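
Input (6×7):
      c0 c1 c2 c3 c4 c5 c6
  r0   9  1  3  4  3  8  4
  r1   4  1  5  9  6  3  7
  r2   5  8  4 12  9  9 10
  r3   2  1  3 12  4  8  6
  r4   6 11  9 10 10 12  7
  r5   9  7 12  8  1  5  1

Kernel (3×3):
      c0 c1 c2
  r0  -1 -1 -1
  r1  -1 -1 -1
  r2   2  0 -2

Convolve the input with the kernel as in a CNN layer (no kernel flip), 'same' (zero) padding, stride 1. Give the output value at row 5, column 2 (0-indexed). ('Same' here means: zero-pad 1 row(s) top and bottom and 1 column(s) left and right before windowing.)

The receptive field on the zero-padded input at this output position is [11 9 10 / 7 12 8 / 0 0 0]. Elementwise product with the kernel and sum: 11·-1 + 9·-1 + 10·-1 + 7·-1 + 12·-1 + 8·-1 + 0·2 + 0·-2.

-57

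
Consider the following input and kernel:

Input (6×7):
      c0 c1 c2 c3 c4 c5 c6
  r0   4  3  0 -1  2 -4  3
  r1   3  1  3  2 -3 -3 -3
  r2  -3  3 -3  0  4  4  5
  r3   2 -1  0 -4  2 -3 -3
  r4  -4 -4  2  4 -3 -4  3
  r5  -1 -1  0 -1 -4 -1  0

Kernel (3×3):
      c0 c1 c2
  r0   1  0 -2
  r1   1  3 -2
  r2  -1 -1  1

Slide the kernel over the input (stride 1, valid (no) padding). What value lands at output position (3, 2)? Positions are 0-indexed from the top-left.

13

The receptive field on the input at this output position is [0 -4 2 / 2 4 -3 / 0 -1 -4]. Elementwise product with the kernel and sum: 0·1 + 2·-2 + 2·1 + 4·3 + -3·-2 + 0·-1 + -1·-1 + -4·1.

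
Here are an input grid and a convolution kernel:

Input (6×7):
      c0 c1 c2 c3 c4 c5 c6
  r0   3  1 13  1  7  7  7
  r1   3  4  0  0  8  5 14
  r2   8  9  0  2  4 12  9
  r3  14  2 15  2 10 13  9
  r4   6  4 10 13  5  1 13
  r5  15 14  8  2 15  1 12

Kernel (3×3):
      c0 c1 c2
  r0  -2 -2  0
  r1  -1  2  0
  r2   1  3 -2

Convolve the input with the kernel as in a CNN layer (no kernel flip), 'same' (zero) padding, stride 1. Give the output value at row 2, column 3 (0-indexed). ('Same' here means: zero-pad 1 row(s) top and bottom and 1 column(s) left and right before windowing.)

The receptive field on the zero-padded input at this output position is [0 0 8 / 0 2 4 / 15 2 10]. Elementwise product with the kernel and sum: 0·-2 + 0·-2 + 0·-1 + 2·2 + 15·1 + 2·3 + 10·-2.

5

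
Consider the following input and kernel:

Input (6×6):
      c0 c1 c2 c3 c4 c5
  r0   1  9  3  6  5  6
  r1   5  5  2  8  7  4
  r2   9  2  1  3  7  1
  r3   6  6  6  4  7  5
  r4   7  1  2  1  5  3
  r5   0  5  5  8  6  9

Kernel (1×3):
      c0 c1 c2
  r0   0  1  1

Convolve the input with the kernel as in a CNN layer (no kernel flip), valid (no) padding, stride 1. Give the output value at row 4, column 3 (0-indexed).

8

The receptive field on the input at this output position is [1 5 3]. Elementwise product with the kernel and sum: 5·1 + 3·1.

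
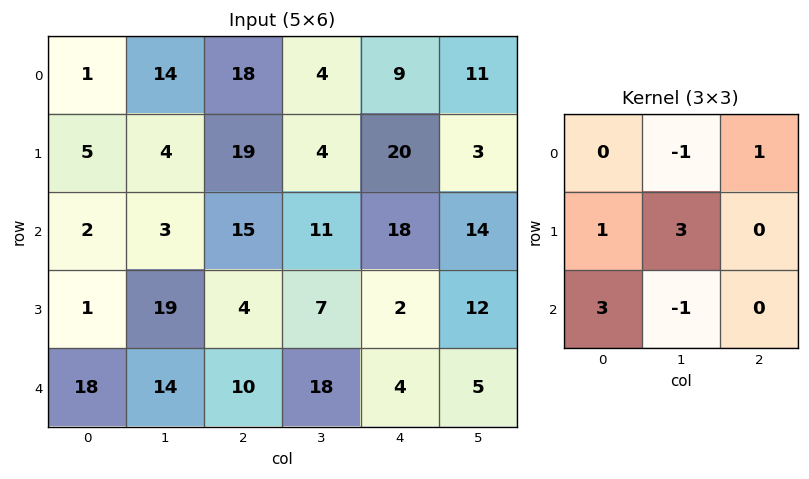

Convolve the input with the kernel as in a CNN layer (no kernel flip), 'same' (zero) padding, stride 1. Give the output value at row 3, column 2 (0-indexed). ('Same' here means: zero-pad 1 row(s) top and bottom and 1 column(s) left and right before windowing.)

The receptive field on the zero-padded input at this output position is [3 15 11 / 19 4 7 / 14 10 18]. Elementwise product with the kernel and sum: 15·-1 + 11·1 + 19·1 + 4·3 + 14·3 + 10·-1.

59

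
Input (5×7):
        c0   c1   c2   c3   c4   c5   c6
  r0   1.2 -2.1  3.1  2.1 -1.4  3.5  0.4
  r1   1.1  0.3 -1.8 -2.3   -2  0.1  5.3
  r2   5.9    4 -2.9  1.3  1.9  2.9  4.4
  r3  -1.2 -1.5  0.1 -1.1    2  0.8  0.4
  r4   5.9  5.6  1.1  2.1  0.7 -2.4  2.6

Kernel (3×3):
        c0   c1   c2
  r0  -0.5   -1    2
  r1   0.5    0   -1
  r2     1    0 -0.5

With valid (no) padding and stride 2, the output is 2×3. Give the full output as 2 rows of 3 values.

17.4 -9.2 -8.6
-8.1 2.75 4.95

Output[0,0]: The receptive field on the input at this output position is [1.2 -2.1 3.1 / 1.1 0.3 -1.8 / 5.9 4 -2.9]. Elementwise product with the kernel and sum: 1.2·-0.5 + -2.1·-1 + 3.1·2 + 1.1·0.5 + -1.8·-1 + 5.9·1 + -2.9·-0.5.
Output[0,1]: The receptive field on the input at this output position is [3.1 2.1 -1.4 / -1.8 -2.3 -2 / -2.9 1.3 1.9]. Elementwise product with the kernel and sum: 3.1·-0.5 + 2.1·-1 + -1.4·2 + -1.8·0.5 + -2·-1 + -2.9·1 + 1.9·-0.5.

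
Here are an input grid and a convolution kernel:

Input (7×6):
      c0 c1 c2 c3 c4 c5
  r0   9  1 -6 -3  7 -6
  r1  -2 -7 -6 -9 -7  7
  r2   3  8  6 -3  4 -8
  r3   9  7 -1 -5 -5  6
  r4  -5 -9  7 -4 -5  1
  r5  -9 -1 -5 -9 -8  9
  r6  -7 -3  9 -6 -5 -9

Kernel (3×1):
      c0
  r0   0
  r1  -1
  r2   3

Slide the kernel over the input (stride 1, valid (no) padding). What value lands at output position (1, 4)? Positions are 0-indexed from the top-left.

-19

The receptive field on the input at this output position is [-7 / 4 / -5]. Elementwise product with the kernel and sum: 4·-1 + -5·3.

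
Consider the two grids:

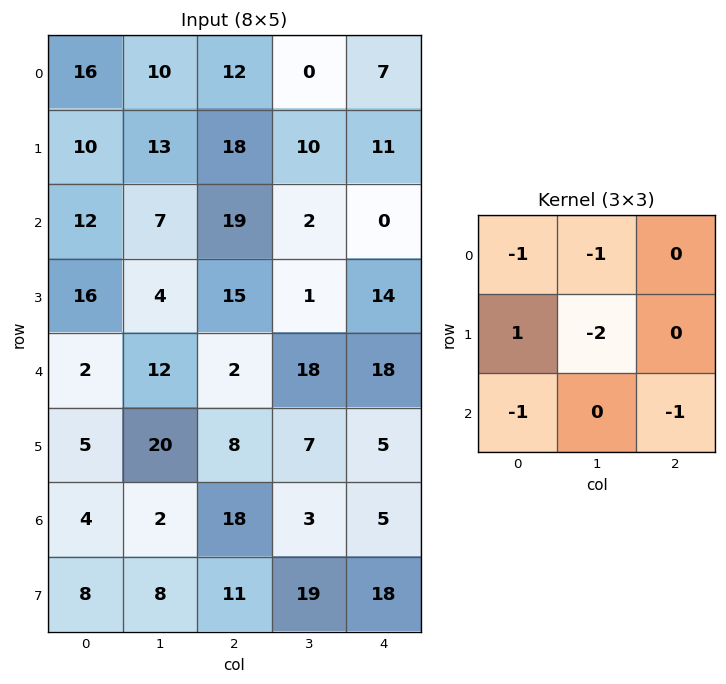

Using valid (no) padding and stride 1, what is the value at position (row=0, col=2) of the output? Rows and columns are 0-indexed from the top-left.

-33

The receptive field on the input at this output position is [12 0 7 / 18 10 11 / 19 2 0]. Elementwise product with the kernel and sum: 12·-1 + 0·-1 + 18·1 + 10·-2 + 19·-1 + 0·-1.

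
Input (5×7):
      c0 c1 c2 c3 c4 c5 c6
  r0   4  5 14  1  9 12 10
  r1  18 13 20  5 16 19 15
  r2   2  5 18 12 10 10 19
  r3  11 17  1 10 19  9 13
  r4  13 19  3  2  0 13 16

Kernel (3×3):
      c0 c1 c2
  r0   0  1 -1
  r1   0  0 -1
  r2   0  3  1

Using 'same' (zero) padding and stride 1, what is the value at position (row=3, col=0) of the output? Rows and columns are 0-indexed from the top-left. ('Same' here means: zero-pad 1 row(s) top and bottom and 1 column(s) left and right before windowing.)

38

The receptive field on the zero-padded input at this output position is [0 2 5 / 0 11 17 / 0 13 19]. Elementwise product with the kernel and sum: 2·1 + 5·-1 + 17·-1 + 13·3 + 19·1.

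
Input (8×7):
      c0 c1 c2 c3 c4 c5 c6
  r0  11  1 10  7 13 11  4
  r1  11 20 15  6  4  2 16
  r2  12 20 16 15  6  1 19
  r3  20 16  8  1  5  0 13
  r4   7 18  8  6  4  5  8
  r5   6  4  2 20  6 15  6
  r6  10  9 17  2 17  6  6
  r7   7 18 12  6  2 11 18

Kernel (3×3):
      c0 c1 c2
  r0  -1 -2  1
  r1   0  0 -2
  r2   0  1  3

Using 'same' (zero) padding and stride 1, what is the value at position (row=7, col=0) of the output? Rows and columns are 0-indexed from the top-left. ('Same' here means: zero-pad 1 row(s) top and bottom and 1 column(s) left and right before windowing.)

-47

The receptive field on the zero-padded input at this output position is [0 10 9 / 0 7 18 / 0 0 0]. Elementwise product with the kernel and sum: 0·-1 + 10·-2 + 9·1 + 18·-2 + 0·1 + 0·3.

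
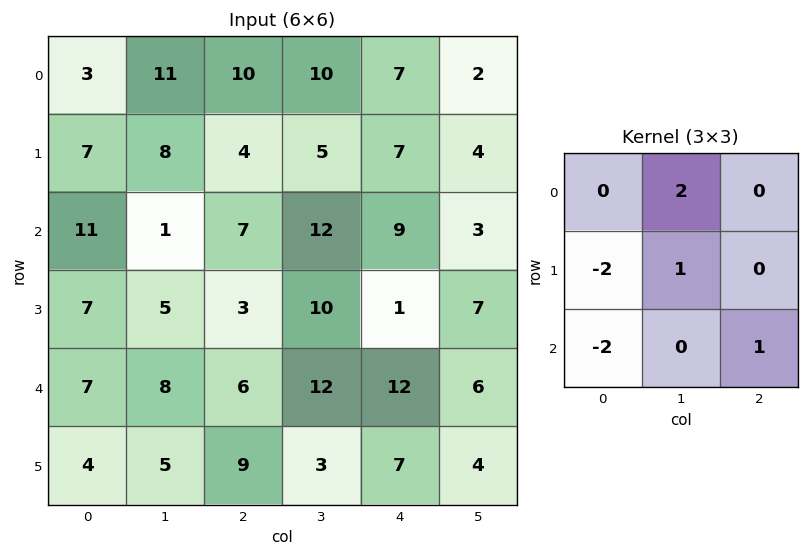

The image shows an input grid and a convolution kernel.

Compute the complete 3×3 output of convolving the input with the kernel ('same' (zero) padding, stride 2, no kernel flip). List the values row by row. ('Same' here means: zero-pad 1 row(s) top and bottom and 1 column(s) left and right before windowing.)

Output[0,0]: The receptive field on the zero-padded input at this output position is [0 0 0 / 0 3 11 / 0 7 8]. Elementwise product with the kernel and sum: 0·2 + 0·-2 + 3·1 + 0·-2 + 8·1.

11 -23 -19
30 13 -14
26 -11 -12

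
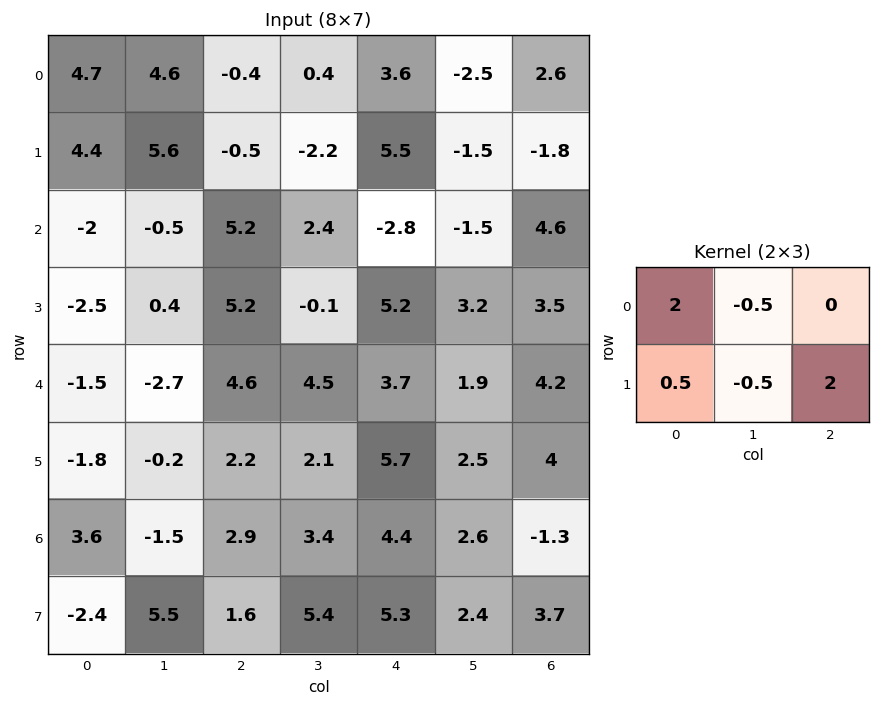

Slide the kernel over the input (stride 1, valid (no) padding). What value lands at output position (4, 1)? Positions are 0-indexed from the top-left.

The receptive field on the input at this output position is [-2.7 4.6 4.5 / -0.2 2.2 2.1]. Elementwise product with the kernel and sum: -2.7·2 + 4.6·-0.5 + -0.2·0.5 + 2.2·-0.5 + 2.1·2.

-4.7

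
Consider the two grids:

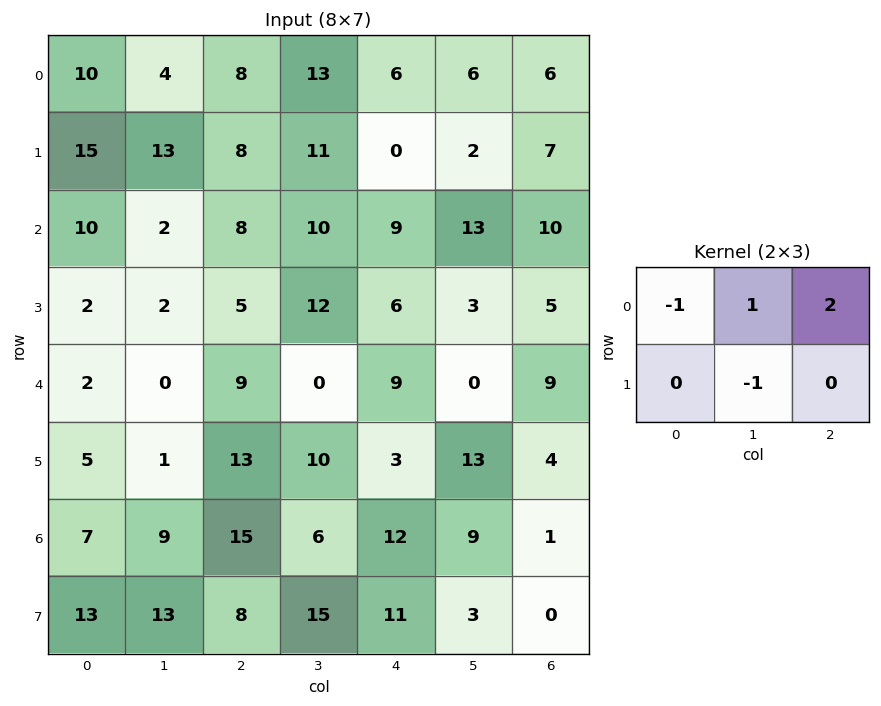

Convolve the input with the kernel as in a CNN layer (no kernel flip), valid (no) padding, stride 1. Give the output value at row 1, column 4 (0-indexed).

The receptive field on the input at this output position is [0 2 7 / 9 13 10]. Elementwise product with the kernel and sum: 0·-1 + 2·1 + 7·2 + 13·-1.

3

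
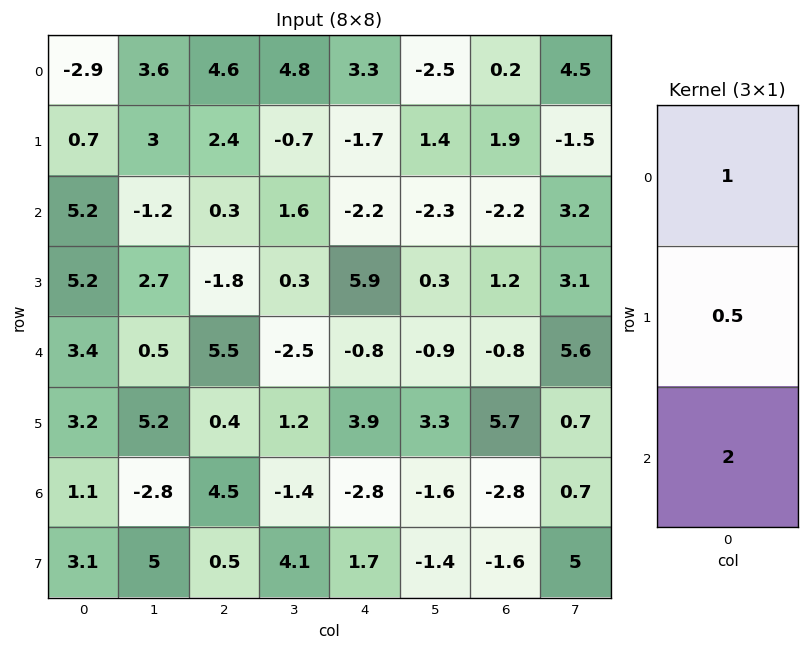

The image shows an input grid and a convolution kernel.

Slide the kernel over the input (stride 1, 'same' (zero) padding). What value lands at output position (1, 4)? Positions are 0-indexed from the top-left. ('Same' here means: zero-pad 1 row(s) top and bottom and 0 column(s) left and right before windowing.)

The receptive field on the zero-padded input at this output position is [3.3 / -1.7 / -2.2]. Elementwise product with the kernel and sum: 3.3·1 + -1.7·0.5 + -2.2·2.

-1.95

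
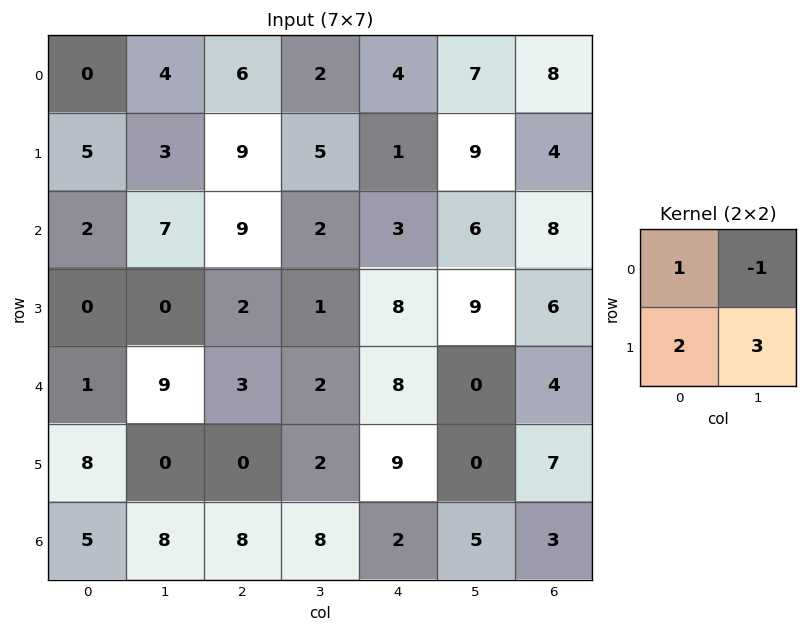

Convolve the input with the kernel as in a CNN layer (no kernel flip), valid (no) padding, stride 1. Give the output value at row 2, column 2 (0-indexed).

The receptive field on the input at this output position is [9 2 / 2 1]. Elementwise product with the kernel and sum: 9·1 + 2·-1 + 2·2 + 1·3.

14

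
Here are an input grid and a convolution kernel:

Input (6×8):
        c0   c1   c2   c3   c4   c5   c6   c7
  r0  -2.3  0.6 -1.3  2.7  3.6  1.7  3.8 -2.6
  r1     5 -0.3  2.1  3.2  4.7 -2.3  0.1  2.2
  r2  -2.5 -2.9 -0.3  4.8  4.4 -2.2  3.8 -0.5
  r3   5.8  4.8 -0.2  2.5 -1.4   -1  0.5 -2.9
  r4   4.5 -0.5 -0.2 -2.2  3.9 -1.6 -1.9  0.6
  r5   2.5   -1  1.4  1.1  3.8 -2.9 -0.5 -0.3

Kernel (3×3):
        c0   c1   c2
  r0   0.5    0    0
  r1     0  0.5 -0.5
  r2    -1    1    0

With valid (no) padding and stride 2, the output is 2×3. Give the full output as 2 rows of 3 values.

-2.75 3.7 -6
-3.75 -0.2 -4.05

Output[0,0]: The receptive field on the input at this output position is [-2.3 0.6 -1.3 / 5 -0.3 2.1 / -2.5 -2.9 -0.3]. Elementwise product with the kernel and sum: -2.3·0.5 + -0.3·0.5 + 2.1·-0.5 + -2.5·-1 + -2.9·1.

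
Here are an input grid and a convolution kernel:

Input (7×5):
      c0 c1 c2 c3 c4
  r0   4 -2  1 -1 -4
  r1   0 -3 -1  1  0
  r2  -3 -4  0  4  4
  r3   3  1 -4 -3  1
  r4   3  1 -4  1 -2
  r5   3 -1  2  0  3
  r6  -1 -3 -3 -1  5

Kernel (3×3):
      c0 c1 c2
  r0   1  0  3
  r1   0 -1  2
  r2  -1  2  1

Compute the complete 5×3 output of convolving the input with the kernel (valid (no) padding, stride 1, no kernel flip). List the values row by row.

Output[0,0]: The receptive field on the input at this output position is [4 -2 1 / 0 -3 -1 / -3 -4 0]. Elementwise product with the kernel and sum: 4·1 + 1·3 + -3·-1 + -1·2 + -3·-1 + -4·2 + 0·1.
Output[0,1]: The receptive field on the input at this output position is [-2 1 -1 / -3 -1 1 / -4 0 4]. Elementwise product with the kernel and sum: -2·1 + -1·3 + -1·-1 + 1·2 + -4·-1 + 0·2 + 4·1.

3 6 0
-4 -4 2
-17 -2 21
-21 3 -5
-12 -2 2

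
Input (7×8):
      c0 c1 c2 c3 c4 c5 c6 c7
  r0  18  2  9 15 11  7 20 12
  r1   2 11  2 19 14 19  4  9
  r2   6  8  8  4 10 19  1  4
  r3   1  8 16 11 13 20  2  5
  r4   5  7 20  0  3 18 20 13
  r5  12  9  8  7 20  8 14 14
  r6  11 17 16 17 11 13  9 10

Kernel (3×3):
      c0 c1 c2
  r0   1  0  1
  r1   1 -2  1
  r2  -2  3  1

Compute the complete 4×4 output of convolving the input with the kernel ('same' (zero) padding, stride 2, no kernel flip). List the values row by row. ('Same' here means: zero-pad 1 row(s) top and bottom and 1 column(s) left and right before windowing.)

-17 2 23 -38
18 69 78 20
50 -1 97 56
4 18 23 27

Output[0,0]: The receptive field on the zero-padded input at this output position is [0 0 0 / 0 18 2 / 0 2 11]. Elementwise product with the kernel and sum: 0·1 + 0·1 + 0·1 + 18·-2 + 2·1 + 0·-2 + 2·3 + 11·1.
Output[0,1]: The receptive field on the zero-padded input at this output position is [0 0 0 / 2 9 15 / 11 2 19]. Elementwise product with the kernel and sum: 0·1 + 0·1 + 2·1 + 9·-2 + 15·1 + 11·-2 + 2·3 + 19·1.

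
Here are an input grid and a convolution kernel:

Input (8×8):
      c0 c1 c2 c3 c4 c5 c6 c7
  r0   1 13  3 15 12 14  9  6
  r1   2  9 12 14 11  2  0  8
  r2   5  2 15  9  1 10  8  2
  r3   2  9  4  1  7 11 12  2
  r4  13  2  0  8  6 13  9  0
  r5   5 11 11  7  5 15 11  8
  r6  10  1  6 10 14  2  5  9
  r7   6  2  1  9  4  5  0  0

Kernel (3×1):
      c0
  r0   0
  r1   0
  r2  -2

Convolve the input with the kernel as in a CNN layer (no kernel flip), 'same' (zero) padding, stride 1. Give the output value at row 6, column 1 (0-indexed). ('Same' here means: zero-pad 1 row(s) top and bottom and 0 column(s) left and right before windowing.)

-4

The receptive field on the zero-padded input at this output position is [11 / 1 / 2]. Elementwise product with the kernel and sum: 2·-2.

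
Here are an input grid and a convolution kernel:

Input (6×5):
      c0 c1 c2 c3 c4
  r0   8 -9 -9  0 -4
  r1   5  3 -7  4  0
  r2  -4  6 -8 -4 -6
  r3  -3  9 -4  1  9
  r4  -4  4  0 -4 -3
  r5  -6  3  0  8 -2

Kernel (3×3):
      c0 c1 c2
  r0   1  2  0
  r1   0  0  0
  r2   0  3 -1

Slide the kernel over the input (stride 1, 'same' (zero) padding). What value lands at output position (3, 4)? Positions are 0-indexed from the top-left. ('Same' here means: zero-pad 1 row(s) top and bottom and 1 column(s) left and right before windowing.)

-25

The receptive field on the zero-padded input at this output position is [-4 -6 0 / 1 9 0 / -4 -3 0]. Elementwise product with the kernel and sum: -4·1 + -6·2 + -3·3 + 0·-1.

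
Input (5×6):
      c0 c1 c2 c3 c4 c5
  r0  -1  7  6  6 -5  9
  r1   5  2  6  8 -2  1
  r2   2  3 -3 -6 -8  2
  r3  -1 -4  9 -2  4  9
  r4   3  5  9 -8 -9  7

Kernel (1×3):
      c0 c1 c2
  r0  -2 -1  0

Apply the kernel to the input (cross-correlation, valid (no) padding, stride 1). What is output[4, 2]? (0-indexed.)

The receptive field on the input at this output position is [9 -8 -9]. Elementwise product with the kernel and sum: 9·-2 + -8·-1.

-10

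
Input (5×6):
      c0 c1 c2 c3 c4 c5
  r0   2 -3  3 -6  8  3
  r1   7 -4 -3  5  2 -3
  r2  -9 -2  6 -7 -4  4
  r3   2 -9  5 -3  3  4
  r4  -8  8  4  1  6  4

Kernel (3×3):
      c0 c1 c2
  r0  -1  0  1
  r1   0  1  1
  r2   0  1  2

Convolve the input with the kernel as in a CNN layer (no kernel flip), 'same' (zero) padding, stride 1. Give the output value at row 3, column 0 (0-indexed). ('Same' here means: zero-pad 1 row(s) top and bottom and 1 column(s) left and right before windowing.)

-1

The receptive field on the zero-padded input at this output position is [0 -9 -2 / 0 2 -9 / 0 -8 8]. Elementwise product with the kernel and sum: 0·-1 + -2·1 + 2·1 + -9·1 + -8·1 + 8·2.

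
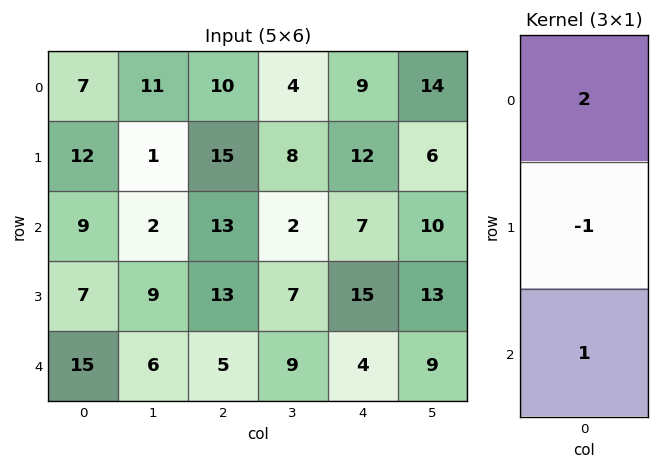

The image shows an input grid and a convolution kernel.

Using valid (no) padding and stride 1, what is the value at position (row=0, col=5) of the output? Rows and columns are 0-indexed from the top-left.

The receptive field on the input at this output position is [14 / 6 / 10]. Elementwise product with the kernel and sum: 14·2 + 6·-1 + 10·1.

32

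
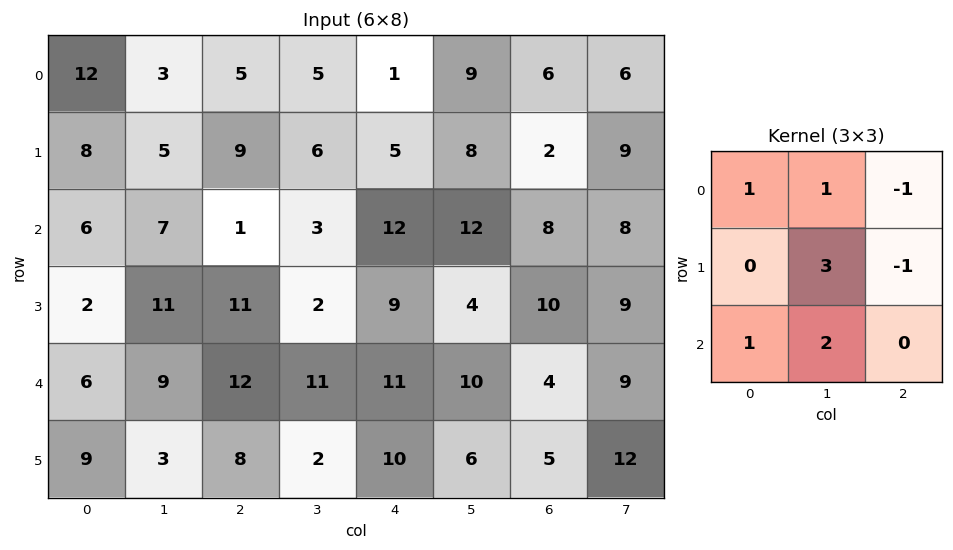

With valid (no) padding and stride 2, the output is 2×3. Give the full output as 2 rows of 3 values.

Output[0,0]: The receptive field on the input at this output position is [12 3 5 / 8 5 9 / 6 7 1]. Elementwise product with the kernel and sum: 12·1 + 3·1 + 5·-1 + 5·3 + 9·-1 + 6·1 + 7·2.
Output[0,1]: The receptive field on the input at this output position is [5 5 1 / 9 6 5 / 1 3 12]. Elementwise product with the kernel and sum: 5·1 + 5·1 + 1·-1 + 6·3 + 5·-1 + 1·1 + 3·2.

36 29 62
58 23 49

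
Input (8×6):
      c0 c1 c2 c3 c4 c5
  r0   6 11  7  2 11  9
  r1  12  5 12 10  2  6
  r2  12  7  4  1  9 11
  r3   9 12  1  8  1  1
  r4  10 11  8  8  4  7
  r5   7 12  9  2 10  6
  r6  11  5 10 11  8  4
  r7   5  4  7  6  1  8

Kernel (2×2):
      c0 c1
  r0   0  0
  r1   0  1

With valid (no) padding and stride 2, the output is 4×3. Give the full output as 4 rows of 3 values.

Output[0,0]: The receptive field on the input at this output position is [6 11 / 12 5]. Elementwise product with the kernel and sum: 5·1.
Output[0,1]: The receptive field on the input at this output position is [7 2 / 12 10]. Elementwise product with the kernel and sum: 10·1.

5 10 6
12 8 1
12 2 6
4 6 8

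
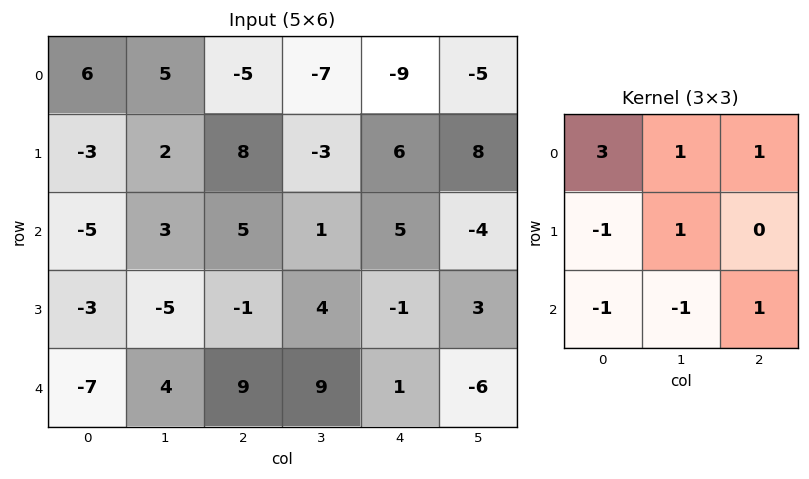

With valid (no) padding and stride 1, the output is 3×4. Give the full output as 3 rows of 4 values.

Output[0,0]: The receptive field on the input at this output position is [6 5 -5 / -3 2 8 / -5 3 5]. Elementwise product with the kernel and sum: 6·3 + 5·1 + -5·1 + -3·-1 + 2·1 + -5·-1 + 3·-1 + 5·1.
Output[0,1]: The receptive field on the input at this output position is [5 -5 -7 / 2 8 -3 / 3 5 1]. Elementwise product with the kernel and sum: 5·3 + -5·1 + -7·1 + 2·-1 + 8·1 + 3·-1 + 5·-1 + 1·1.

30 2 -43 -36
16 23 19 9
3 15 9 -17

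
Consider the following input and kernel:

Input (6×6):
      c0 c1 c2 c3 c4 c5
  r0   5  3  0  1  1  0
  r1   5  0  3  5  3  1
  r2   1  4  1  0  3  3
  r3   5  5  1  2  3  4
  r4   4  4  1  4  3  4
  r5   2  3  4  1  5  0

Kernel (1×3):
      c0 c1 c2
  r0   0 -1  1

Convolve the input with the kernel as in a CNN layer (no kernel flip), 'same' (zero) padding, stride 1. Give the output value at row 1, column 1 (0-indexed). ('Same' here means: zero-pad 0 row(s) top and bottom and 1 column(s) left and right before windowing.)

3

The receptive field on the zero-padded input at this output position is [5 0 3]. Elementwise product with the kernel and sum: 0·-1 + 3·1.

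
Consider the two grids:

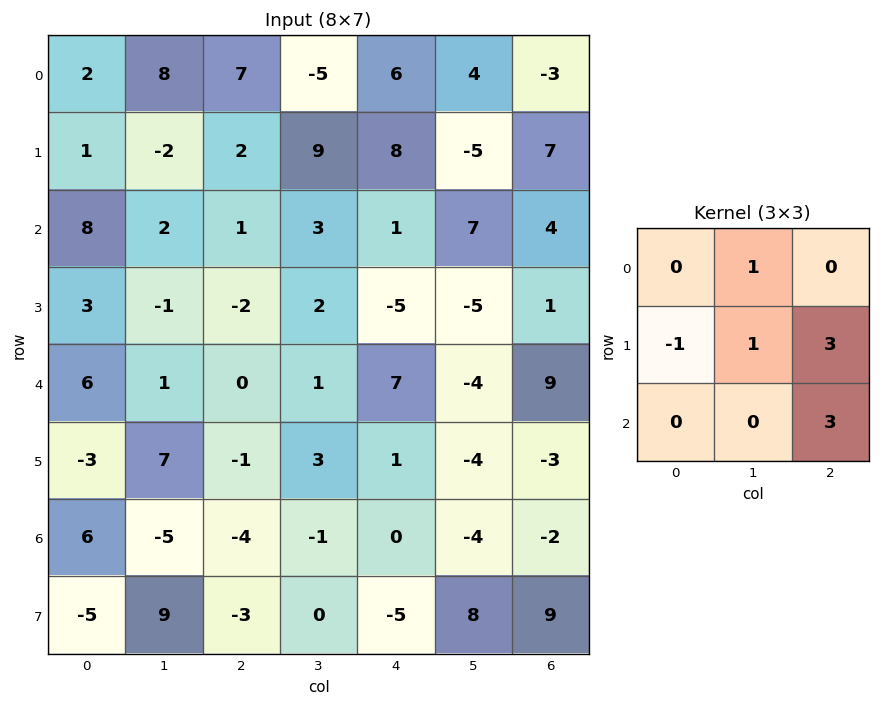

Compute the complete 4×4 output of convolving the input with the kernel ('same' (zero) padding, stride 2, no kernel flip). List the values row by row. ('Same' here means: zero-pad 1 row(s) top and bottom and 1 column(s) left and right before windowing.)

20 11 8 -7
12 16 12 4
33 9 -23 14
15 -3 14 -1

Output[0,0]: The receptive field on the zero-padded input at this output position is [0 0 0 / 0 2 8 / 0 1 -2]. Elementwise product with the kernel and sum: 0·1 + 0·-1 + 2·1 + 8·3 + -2·3.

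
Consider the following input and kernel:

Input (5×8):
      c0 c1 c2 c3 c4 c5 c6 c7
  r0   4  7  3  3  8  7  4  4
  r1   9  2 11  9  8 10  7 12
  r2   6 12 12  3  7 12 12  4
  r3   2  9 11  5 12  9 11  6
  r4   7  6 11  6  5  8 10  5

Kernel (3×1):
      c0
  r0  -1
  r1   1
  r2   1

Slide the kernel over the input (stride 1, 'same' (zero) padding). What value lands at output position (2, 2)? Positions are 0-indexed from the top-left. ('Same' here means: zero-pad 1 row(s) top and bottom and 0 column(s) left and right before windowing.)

12

The receptive field on the zero-padded input at this output position is [11 / 12 / 11]. Elementwise product with the kernel and sum: 11·-1 + 12·1 + 11·1.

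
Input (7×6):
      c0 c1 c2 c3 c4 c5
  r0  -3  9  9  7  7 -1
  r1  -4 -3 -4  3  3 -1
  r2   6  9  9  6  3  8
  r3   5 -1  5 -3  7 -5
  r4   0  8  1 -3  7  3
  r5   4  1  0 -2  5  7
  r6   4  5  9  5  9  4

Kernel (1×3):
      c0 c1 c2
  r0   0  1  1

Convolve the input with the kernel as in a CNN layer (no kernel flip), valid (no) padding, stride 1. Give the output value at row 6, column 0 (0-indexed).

14

The receptive field on the input at this output position is [4 5 9]. Elementwise product with the kernel and sum: 5·1 + 9·1.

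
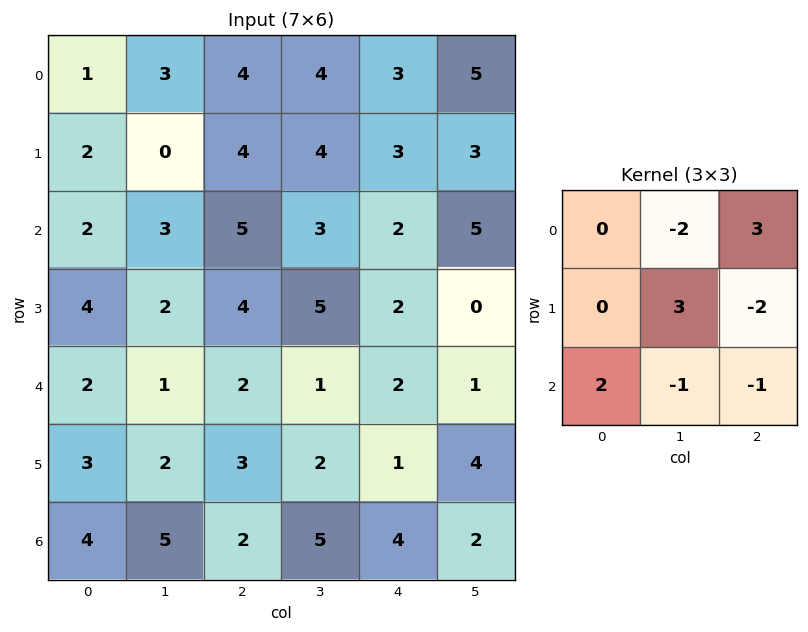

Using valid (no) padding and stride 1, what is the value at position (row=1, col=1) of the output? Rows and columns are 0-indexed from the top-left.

The receptive field on the input at this output position is [0 4 4 / 3 5 3 / 2 4 5]. Elementwise product with the kernel and sum: 4·-2 + 4·3 + 5·3 + 3·-2 + 2·2 + 4·-1 + 5·-1.

8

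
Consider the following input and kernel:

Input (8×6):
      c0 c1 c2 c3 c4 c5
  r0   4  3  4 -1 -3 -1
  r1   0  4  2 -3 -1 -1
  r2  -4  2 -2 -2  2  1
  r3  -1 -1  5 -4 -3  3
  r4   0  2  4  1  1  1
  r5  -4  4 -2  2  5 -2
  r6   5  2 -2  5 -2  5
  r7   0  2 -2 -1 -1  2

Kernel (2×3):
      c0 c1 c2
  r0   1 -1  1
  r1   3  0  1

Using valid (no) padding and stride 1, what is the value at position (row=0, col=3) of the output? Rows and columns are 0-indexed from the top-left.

-9

The receptive field on the input at this output position is [-1 -3 -1 / -3 -1 -1]. Elementwise product with the kernel and sum: -1·1 + -3·-1 + -1·1 + -3·3 + -1·1.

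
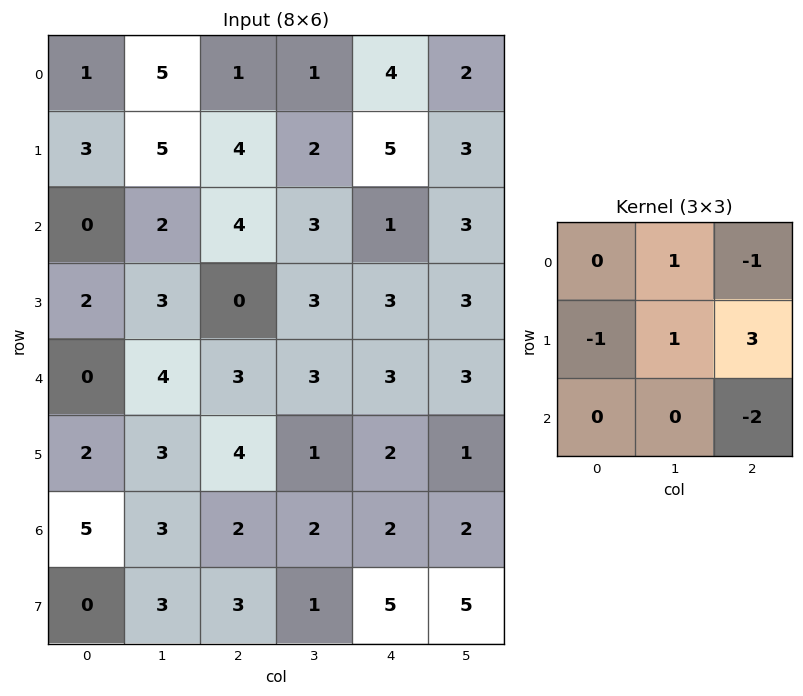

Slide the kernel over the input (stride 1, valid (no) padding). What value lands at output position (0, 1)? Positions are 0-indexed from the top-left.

-1

The receptive field on the input at this output position is [5 1 1 / 5 4 2 / 2 4 3]. Elementwise product with the kernel and sum: 1·1 + 1·-1 + 5·-1 + 4·1 + 2·3 + 3·-2.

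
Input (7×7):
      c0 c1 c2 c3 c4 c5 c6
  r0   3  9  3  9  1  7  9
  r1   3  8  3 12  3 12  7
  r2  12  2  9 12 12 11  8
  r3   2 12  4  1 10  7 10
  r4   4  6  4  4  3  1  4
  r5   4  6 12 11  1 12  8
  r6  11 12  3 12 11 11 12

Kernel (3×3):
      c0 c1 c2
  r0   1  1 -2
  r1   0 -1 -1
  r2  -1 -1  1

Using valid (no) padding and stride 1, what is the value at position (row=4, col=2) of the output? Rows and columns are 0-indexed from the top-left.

The receptive field on the input at this output position is [4 4 3 / 12 11 1 / 3 12 11]. Elementwise product with the kernel and sum: 4·1 + 4·1 + 3·-2 + 11·-1 + 1·-1 + 3·-1 + 12·-1 + 11·1.

-14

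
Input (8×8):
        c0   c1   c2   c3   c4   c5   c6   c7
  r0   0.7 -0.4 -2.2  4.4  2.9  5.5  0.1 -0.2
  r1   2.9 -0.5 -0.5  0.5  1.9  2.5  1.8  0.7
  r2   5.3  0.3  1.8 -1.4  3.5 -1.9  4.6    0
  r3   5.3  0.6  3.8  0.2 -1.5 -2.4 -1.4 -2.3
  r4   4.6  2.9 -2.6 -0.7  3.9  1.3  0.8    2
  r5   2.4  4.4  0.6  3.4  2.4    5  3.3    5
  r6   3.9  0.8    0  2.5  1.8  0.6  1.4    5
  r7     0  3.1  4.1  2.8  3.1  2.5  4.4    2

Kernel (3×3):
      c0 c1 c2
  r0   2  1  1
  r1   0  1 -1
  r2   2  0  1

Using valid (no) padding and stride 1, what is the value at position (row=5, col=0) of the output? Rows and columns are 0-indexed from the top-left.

The receptive field on the input at this output position is [2.4 4.4 0.6 / 3.9 0.8 0 / 0 3.1 4.1]. Elementwise product with the kernel and sum: 2.4·2 + 4.4·1 + 0.6·1 + 0.8·1 + 0·-1 + 0·2 + 4.1·1.

14.7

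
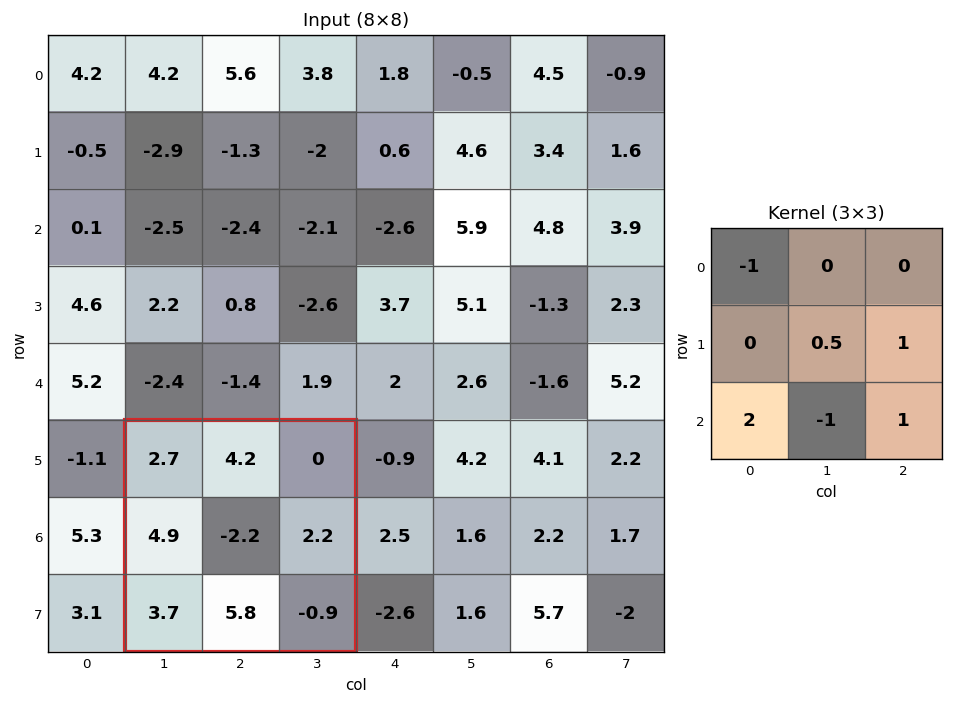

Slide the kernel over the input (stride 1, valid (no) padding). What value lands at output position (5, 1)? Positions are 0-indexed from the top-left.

-0.9

The receptive field on the input at this output position is [2.7 4.2 0 / 4.9 -2.2 2.2 / 3.7 5.8 -0.9]. Elementwise product with the kernel and sum: 2.7·-1 + -2.2·0.5 + 2.2·1 + 3.7·2 + 5.8·-1 + -0.9·1.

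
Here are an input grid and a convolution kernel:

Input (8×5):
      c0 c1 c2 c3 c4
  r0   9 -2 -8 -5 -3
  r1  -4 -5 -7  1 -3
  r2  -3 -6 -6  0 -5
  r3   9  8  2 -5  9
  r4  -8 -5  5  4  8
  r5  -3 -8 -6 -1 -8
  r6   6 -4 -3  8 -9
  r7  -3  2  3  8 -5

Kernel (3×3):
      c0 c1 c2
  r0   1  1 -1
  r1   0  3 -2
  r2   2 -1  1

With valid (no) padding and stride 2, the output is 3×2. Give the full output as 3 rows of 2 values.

Output[0,0]: The receptive field on the input at this output position is [9 -2 -8 / -4 -5 -7 / -3 -6 -6]. Elementwise product with the kernel and sum: 9·1 + -2·1 + -8·-1 + -5·3 + -7·-2 + -3·2 + -6·-1 + -6·1.
Output[0,1]: The receptive field on the input at this output position is [-8 -5 -3 / -7 1 -3 / -6 0 -5]. Elementwise product with the kernel and sum: -8·1 + -5·1 + -3·-1 + 1·3 + -3·-2 + -6·2 + 0·-1 + -5·1.

8 -18
11 -20
-17 -9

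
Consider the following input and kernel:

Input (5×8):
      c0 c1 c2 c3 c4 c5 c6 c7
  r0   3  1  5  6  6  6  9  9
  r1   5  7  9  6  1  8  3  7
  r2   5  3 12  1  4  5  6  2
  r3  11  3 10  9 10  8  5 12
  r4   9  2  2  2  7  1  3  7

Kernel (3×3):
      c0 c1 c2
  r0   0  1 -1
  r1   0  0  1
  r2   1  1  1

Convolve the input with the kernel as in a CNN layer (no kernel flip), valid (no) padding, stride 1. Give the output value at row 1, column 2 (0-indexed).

38

The receptive field on the input at this output position is [9 6 1 / 12 1 4 / 10 9 10]. Elementwise product with the kernel and sum: 6·1 + 1·-1 + 4·1 + 10·1 + 9·1 + 10·1.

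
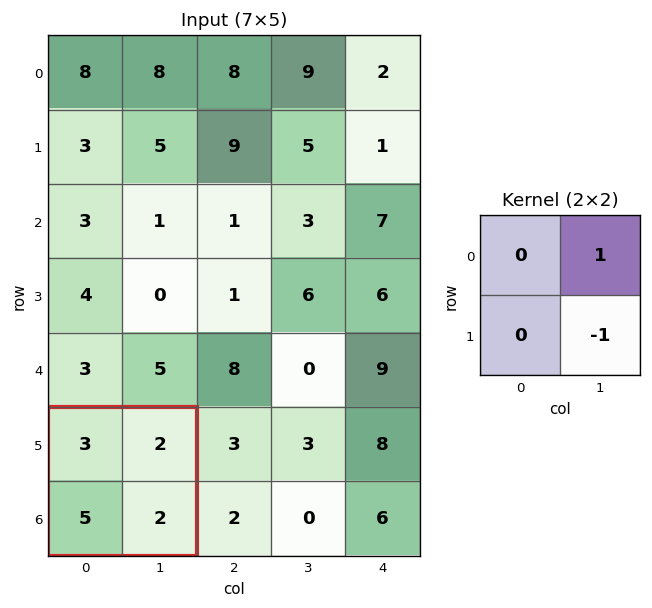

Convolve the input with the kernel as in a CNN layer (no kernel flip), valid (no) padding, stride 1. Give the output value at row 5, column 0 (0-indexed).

The receptive field on the input at this output position is [3 2 / 5 2]. Elementwise product with the kernel and sum: 2·1 + 2·-1.

0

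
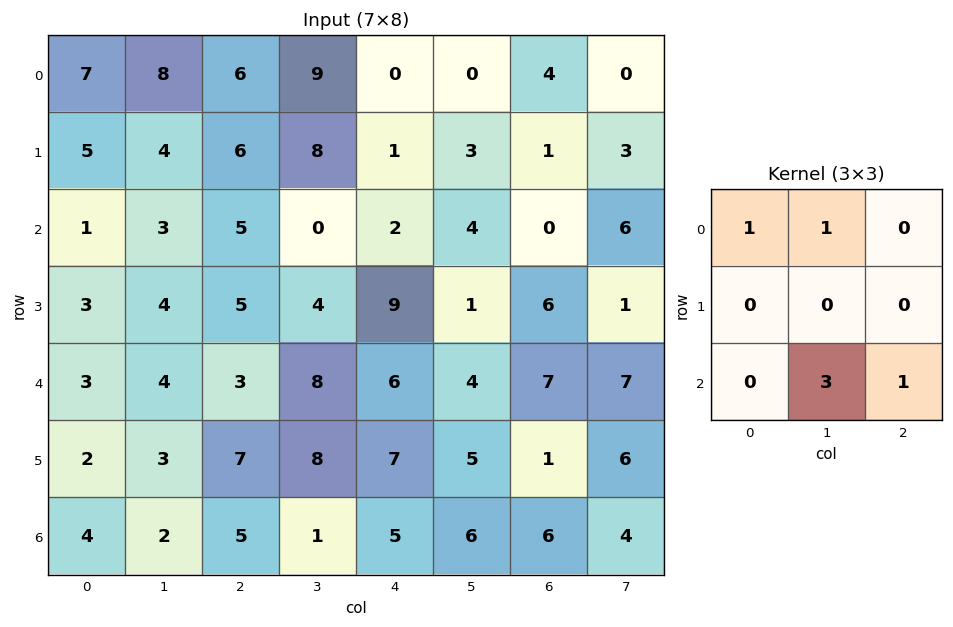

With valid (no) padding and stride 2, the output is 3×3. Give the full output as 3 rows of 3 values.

29 17 12
19 35 25
18 19 34

Output[0,0]: The receptive field on the input at this output position is [7 8 6 / 5 4 6 / 1 3 5]. Elementwise product with the kernel and sum: 7·1 + 8·1 + 3·3 + 5·1.
Output[0,1]: The receptive field on the input at this output position is [6 9 0 / 6 8 1 / 5 0 2]. Elementwise product with the kernel and sum: 6·1 + 9·1 + 0·3 + 2·1.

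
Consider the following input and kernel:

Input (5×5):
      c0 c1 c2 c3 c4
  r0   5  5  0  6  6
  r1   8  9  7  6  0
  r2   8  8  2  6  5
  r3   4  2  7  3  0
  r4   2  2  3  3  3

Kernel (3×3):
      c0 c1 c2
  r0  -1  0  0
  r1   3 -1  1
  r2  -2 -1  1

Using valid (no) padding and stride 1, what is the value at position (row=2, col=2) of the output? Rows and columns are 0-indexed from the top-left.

The receptive field on the input at this output position is [2 6 5 / 7 3 0 / 3 3 3]. Elementwise product with the kernel and sum: 2·-1 + 7·3 + 3·-1 + 0·1 + 3·-2 + 3·-1 + 3·1.

10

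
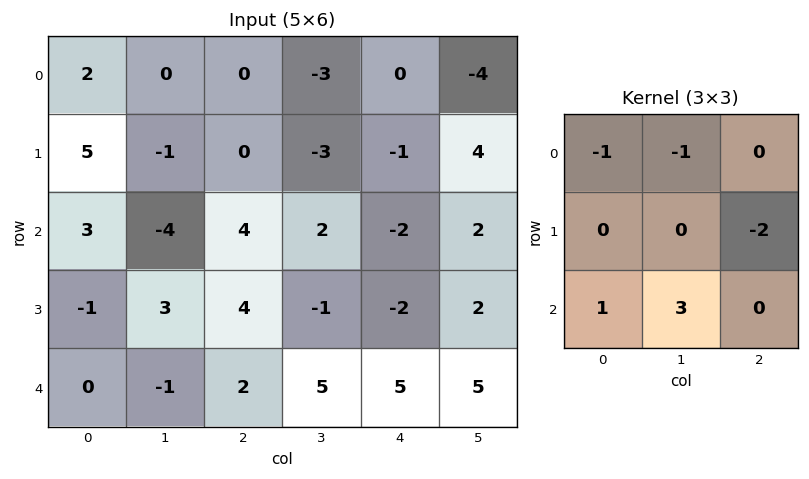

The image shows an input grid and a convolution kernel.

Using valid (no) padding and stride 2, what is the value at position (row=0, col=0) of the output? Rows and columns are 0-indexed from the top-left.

-11

The receptive field on the input at this output position is [2 0 0 / 5 -1 0 / 3 -4 4]. Elementwise product with the kernel and sum: 2·-1 + 0·-1 + 0·-2 + 3·1 + -4·3.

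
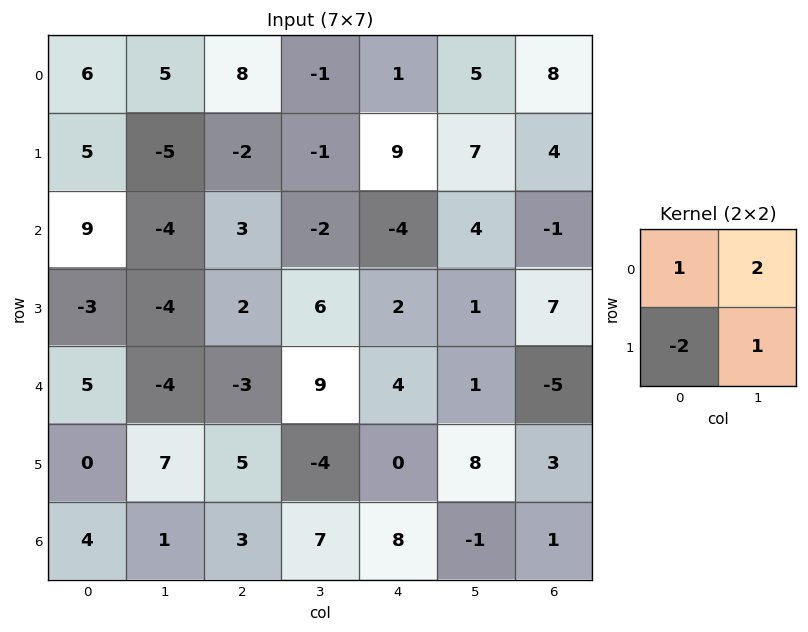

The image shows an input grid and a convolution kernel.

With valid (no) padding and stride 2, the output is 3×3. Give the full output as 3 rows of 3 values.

Output[0,0]: The receptive field on the input at this output position is [6 5 / 5 -5]. Elementwise product with the kernel and sum: 6·1 + 5·2 + 5·-2 + -5·1.

1 9 0
3 1 1
4 1 14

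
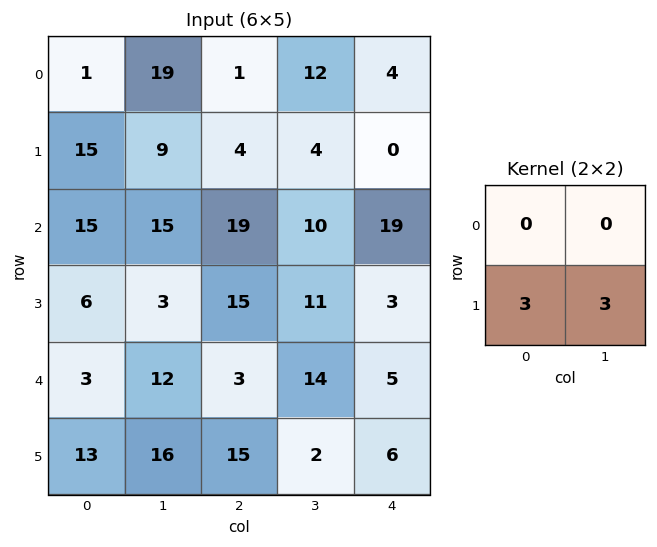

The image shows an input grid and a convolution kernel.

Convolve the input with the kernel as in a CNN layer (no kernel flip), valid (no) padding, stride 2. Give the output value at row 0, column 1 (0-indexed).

24

The receptive field on the input at this output position is [1 12 / 4 4]. Elementwise product with the kernel and sum: 4·3 + 4·3.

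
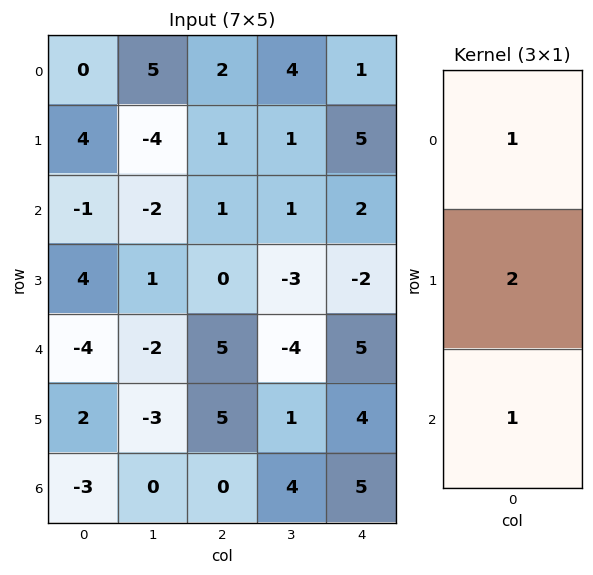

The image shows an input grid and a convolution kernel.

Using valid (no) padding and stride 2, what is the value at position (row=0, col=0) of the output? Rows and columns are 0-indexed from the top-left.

The receptive field on the input at this output position is [0 / 4 / -1]. Elementwise product with the kernel and sum: 0·1 + 4·2 + -1·1.

7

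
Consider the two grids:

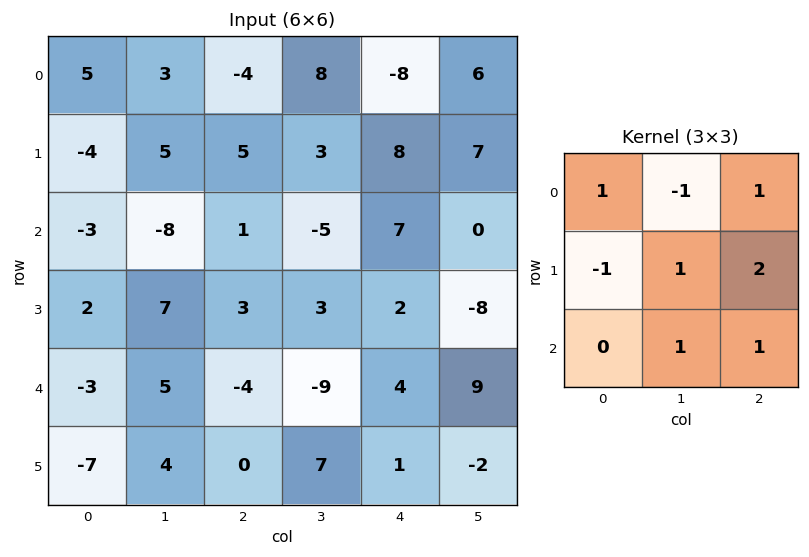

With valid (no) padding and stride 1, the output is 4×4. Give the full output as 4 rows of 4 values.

10 17 -4 48
3 8 23 8
18 -25 12 -16
2 -13 13 23

Output[0,0]: The receptive field on the input at this output position is [5 3 -4 / -4 5 5 / -3 -8 1]. Elementwise product with the kernel and sum: 5·1 + 3·-1 + -4·1 + -4·-1 + 5·1 + 5·2 + -8·1 + 1·1.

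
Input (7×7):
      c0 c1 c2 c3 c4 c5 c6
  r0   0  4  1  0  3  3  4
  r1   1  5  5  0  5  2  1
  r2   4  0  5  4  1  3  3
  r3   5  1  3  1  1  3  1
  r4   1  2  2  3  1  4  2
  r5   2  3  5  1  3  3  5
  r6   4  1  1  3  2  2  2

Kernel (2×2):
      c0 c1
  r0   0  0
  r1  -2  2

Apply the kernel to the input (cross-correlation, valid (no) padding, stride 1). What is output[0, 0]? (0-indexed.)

8

The receptive field on the input at this output position is [0 4 / 1 5]. Elementwise product with the kernel and sum: 1·-2 + 5·2.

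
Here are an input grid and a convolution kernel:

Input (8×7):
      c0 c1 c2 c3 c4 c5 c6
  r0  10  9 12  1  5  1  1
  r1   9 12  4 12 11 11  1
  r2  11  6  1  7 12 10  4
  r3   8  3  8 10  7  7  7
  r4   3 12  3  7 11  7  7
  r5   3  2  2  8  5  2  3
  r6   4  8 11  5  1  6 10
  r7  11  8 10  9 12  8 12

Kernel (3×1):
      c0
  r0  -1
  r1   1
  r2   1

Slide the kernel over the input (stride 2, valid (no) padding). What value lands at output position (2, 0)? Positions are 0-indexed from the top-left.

The receptive field on the input at this output position is [3 / 3 / 4]. Elementwise product with the kernel and sum: 3·-1 + 3·1 + 4·1.

4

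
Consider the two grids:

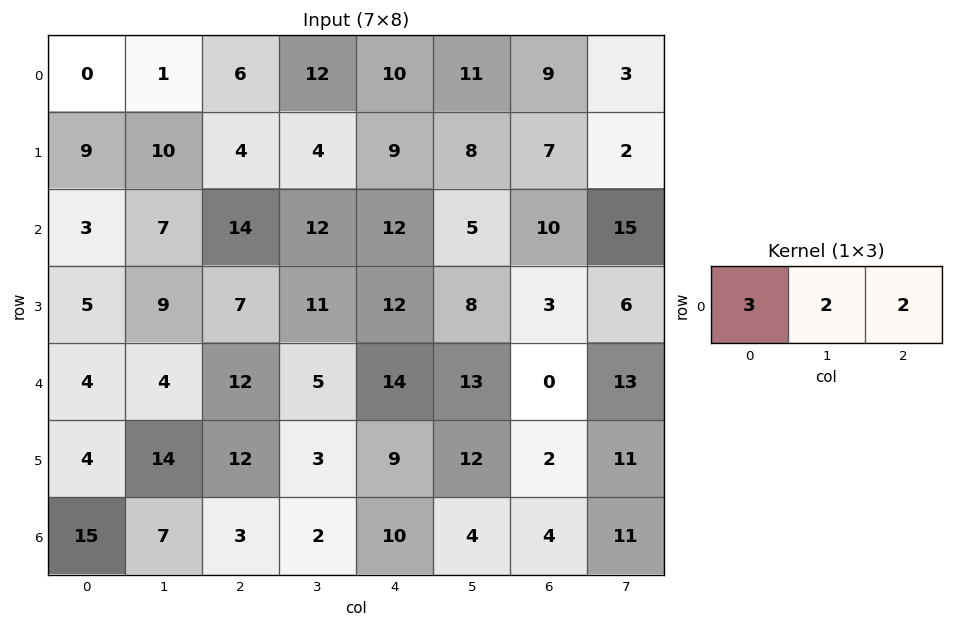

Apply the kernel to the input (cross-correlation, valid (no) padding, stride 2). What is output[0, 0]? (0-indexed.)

The receptive field on the input at this output position is [0 1 6]. Elementwise product with the kernel and sum: 0·3 + 1·2 + 6·2.

14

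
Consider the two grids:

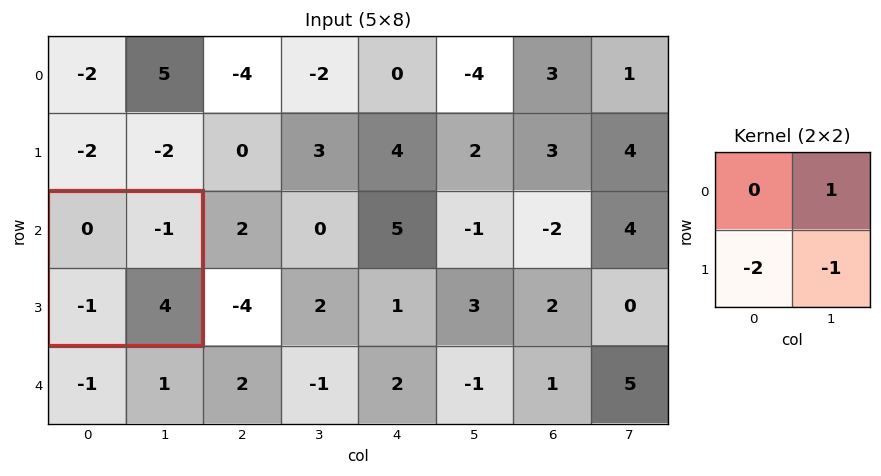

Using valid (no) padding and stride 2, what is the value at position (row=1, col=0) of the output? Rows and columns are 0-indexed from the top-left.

-3

The receptive field on the input at this output position is [0 -1 / -1 4]. Elementwise product with the kernel and sum: -1·1 + -1·-2 + 4·-1.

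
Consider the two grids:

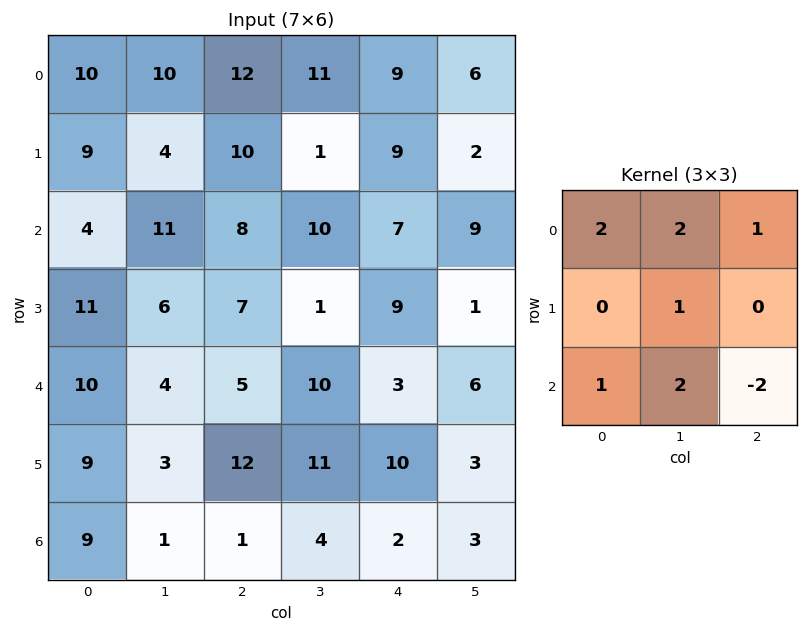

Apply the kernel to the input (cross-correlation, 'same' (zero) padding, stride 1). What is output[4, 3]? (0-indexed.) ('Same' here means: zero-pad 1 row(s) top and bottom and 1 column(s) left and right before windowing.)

49

The receptive field on the zero-padded input at this output position is [7 1 9 / 5 10 3 / 12 11 10]. Elementwise product with the kernel and sum: 7·2 + 1·2 + 9·1 + 10·1 + 12·1 + 11·2 + 10·-2.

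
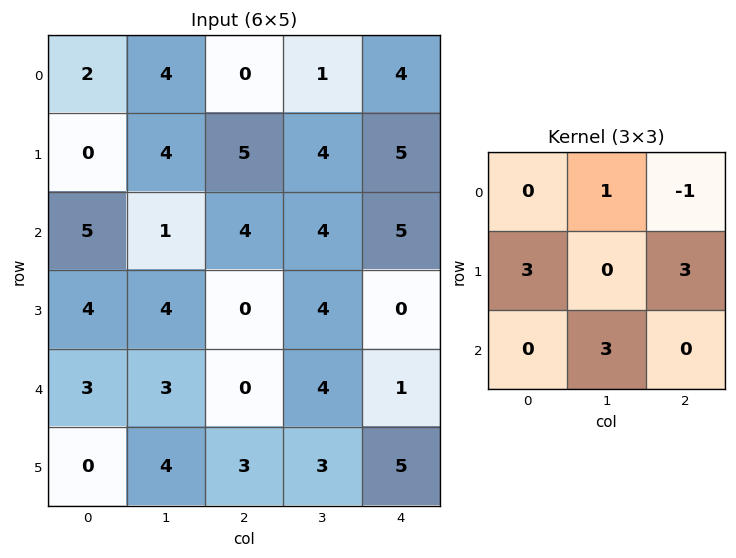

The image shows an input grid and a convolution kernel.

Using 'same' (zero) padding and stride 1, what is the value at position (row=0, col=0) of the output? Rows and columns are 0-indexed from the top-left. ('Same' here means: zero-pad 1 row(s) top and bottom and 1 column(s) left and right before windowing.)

The receptive field on the zero-padded input at this output position is [0 0 0 / 0 2 4 / 0 0 4]. Elementwise product with the kernel and sum: 0·1 + 0·-1 + 0·3 + 4·3 + 0·3.

12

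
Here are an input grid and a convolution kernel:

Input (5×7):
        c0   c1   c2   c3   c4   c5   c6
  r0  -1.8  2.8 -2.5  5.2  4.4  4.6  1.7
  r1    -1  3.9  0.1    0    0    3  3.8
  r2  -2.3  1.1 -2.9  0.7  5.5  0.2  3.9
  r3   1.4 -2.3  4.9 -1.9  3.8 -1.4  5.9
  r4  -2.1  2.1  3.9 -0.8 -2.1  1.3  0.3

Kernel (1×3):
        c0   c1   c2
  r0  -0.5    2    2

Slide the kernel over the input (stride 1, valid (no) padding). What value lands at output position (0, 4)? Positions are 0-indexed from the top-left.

The receptive field on the input at this output position is [4.4 4.6 1.7]. Elementwise product with the kernel and sum: 4.4·-0.5 + 4.6·2 + 1.7·2.

10.4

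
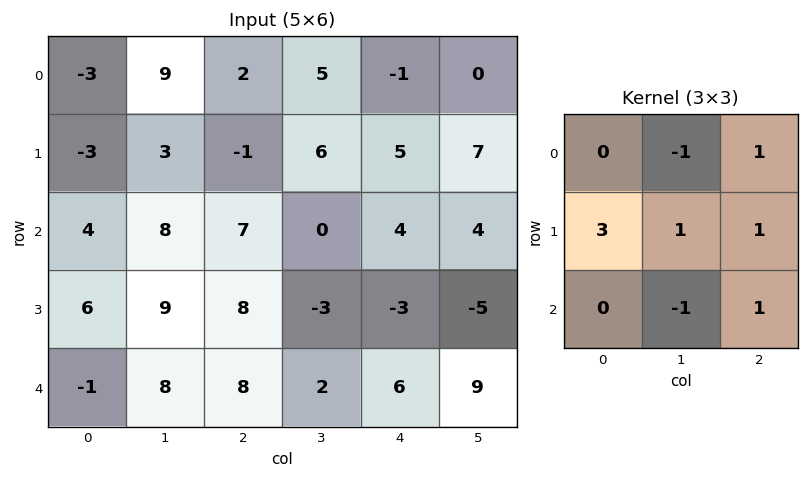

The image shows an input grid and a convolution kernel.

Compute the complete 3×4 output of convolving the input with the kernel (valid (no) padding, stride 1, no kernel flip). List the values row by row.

-15 10 6 31
22 27 24 8
34 19 26 -14

Output[0,0]: The receptive field on the input at this output position is [-3 9 2 / -3 3 -1 / 4 8 7]. Elementwise product with the kernel and sum: 9·-1 + 2·1 + -3·3 + 3·1 + -1·1 + 8·-1 + 7·1.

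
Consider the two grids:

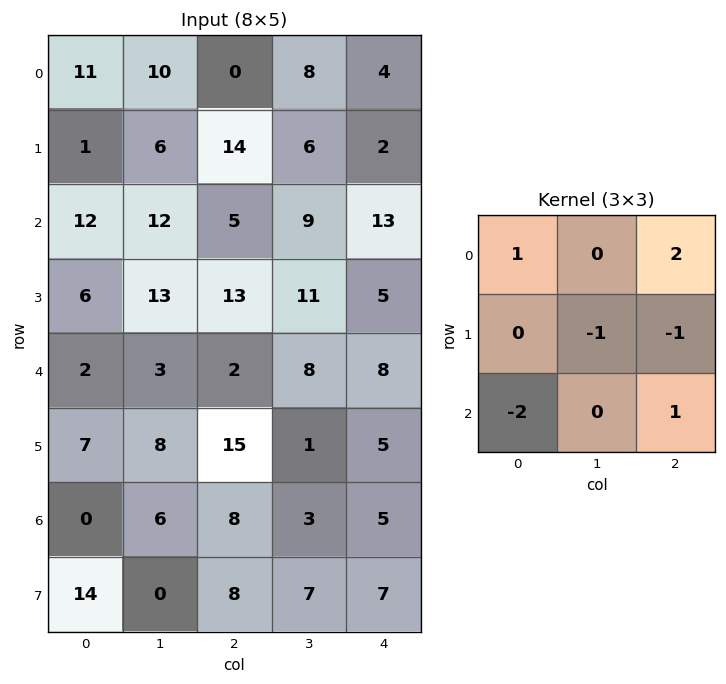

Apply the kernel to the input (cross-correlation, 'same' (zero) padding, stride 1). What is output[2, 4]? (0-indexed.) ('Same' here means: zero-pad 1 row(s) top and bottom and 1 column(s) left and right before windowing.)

-29

The receptive field on the zero-padded input at this output position is [6 2 0 / 9 13 0 / 11 5 0]. Elementwise product with the kernel and sum: 6·1 + 0·2 + 13·-1 + 0·-1 + 11·-2 + 0·1.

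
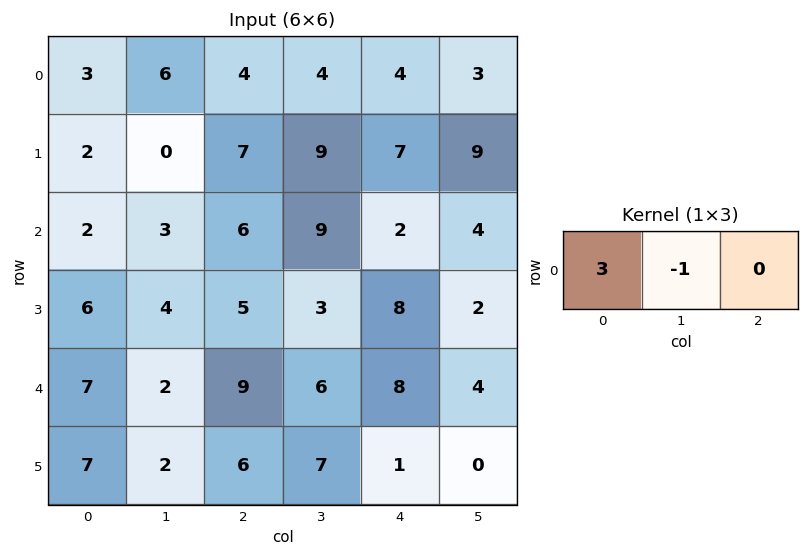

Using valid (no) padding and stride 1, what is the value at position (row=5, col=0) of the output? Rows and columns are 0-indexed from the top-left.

19

The receptive field on the input at this output position is [7 2 6]. Elementwise product with the kernel and sum: 7·3 + 2·-1.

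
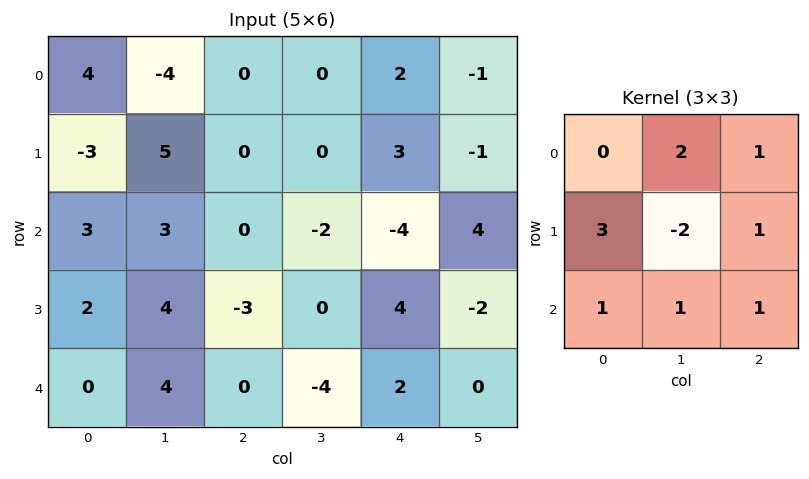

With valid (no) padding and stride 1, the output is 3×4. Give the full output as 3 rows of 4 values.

-21 16 -1 -6
16 8 4 13
5 16 -15 -16

Output[0,0]: The receptive field on the input at this output position is [4 -4 0 / -3 5 0 / 3 3 0]. Elementwise product with the kernel and sum: -4·2 + 0·1 + -3·3 + 5·-2 + 0·1 + 3·1 + 3·1 + 0·1.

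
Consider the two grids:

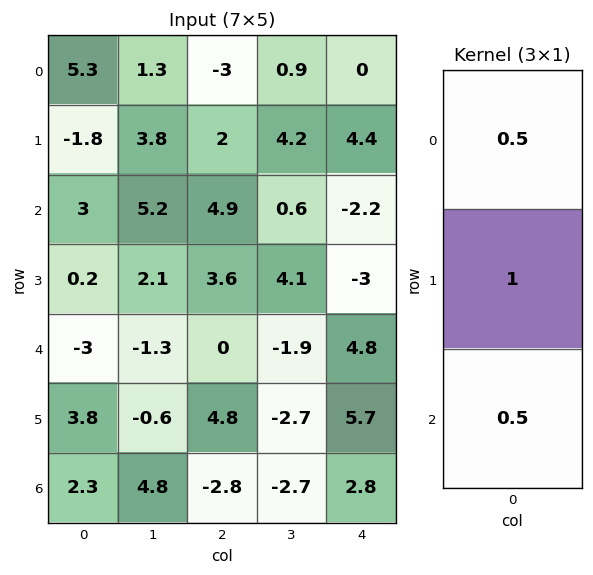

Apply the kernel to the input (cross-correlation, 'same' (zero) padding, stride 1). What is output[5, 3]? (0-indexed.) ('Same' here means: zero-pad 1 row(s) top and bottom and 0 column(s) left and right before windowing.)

-5

The receptive field on the zero-padded input at this output position is [-1.9 / -2.7 / -2.7]. Elementwise product with the kernel and sum: -1.9·0.5 + -2.7·1 + -2.7·0.5.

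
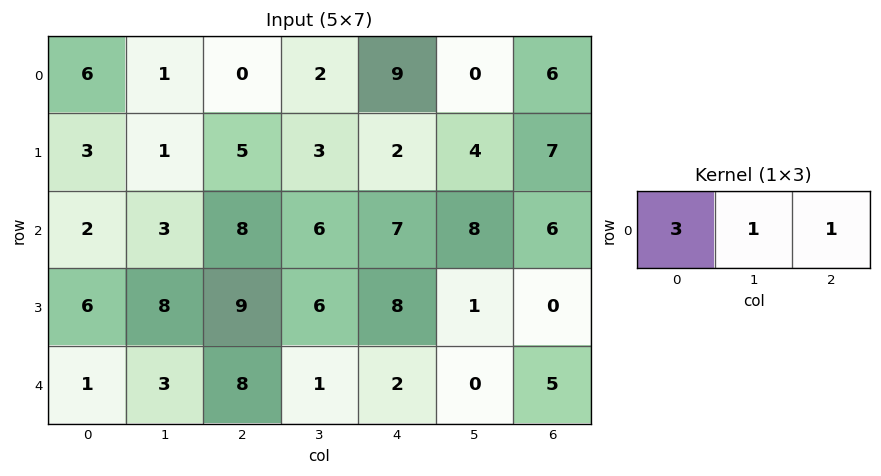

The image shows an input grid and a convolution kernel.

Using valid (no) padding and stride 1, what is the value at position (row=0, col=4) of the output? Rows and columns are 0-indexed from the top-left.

33

The receptive field on the input at this output position is [9 0 6]. Elementwise product with the kernel and sum: 9·3 + 0·1 + 6·1.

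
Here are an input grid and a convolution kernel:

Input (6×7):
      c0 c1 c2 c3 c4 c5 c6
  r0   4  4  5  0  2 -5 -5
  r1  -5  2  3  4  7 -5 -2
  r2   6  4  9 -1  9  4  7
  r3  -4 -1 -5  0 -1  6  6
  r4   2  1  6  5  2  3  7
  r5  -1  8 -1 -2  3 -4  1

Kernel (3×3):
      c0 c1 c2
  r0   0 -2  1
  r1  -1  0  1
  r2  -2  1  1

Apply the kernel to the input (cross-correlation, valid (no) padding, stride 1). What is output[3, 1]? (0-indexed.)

-5

The receptive field on the input at this output position is [-1 -5 0 / 1 6 5 / 8 -1 -2]. Elementwise product with the kernel and sum: -5·-2 + 0·1 + 1·-1 + 5·1 + 8·-2 + -1·1 + -2·1.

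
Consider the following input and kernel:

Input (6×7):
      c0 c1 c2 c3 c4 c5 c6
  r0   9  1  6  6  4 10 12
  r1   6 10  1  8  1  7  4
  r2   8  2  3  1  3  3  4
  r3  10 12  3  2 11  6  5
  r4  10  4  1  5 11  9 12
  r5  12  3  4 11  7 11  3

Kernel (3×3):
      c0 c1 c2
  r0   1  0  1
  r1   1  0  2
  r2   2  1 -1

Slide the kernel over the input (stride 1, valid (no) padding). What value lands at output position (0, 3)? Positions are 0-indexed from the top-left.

40

The receptive field on the input at this output position is [6 4 10 / 8 1 7 / 1 3 3]. Elementwise product with the kernel and sum: 6·1 + 10·1 + 8·1 + 7·2 + 1·2 + 3·1 + 3·-1.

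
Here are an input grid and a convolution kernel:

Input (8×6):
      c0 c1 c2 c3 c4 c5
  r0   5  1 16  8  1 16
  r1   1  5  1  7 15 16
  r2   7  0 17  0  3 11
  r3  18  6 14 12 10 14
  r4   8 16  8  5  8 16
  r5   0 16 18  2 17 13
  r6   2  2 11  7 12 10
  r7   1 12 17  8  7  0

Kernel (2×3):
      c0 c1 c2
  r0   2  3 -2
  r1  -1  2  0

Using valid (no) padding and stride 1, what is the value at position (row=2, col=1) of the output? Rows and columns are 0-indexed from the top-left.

The receptive field on the input at this output position is [0 17 0 / 6 14 12]. Elementwise product with the kernel and sum: 0·2 + 17·3 + 0·-2 + 6·-1 + 14·2.

73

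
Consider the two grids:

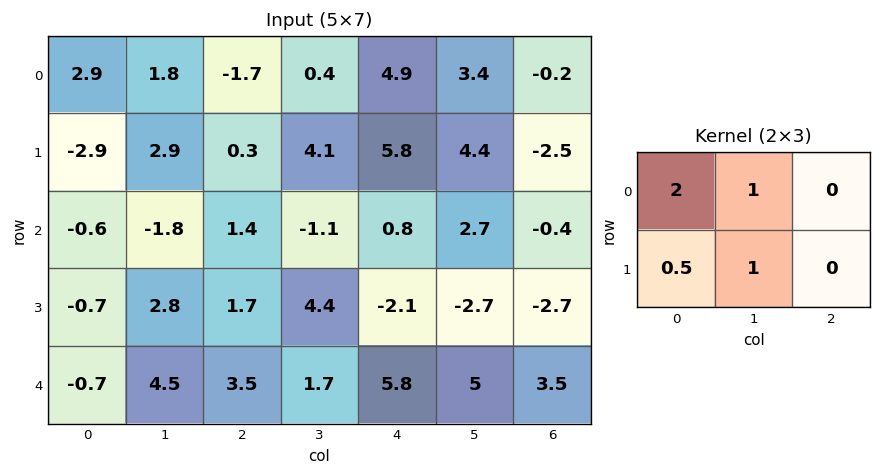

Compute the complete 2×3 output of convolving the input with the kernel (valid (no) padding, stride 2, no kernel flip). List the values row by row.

9.05 1.25 20.5
-0.55 6.95 0.55

Output[0,0]: The receptive field on the input at this output position is [2.9 1.8 -1.7 / -2.9 2.9 0.3]. Elementwise product with the kernel and sum: 2.9·2 + 1.8·1 + -2.9·0.5 + 2.9·1.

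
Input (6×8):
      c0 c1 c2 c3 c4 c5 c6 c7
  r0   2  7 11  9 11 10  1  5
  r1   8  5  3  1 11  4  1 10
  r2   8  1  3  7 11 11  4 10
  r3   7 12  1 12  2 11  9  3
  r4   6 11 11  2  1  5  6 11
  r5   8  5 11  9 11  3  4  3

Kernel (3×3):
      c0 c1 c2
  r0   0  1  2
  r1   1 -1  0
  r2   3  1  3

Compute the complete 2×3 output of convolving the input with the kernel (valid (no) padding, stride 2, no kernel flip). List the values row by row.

Output[0,0]: The receptive field on the input at this output position is [2 7 11 / 8 5 3 / 8 1 3]. Elementwise product with the kernel and sum: 7·1 + 11·2 + 8·1 + 5·-1 + 8·3 + 1·1 + 3·3.
Output[0,1]: The receptive field on the input at this output position is [11 9 11 / 3 1 11 / 3 7 11]. Elementwise product with the kernel and sum: 9·1 + 11·2 + 3·1 + 1·-1 + 3·3 + 7·1 + 11·3.

66 82 75
64 56 36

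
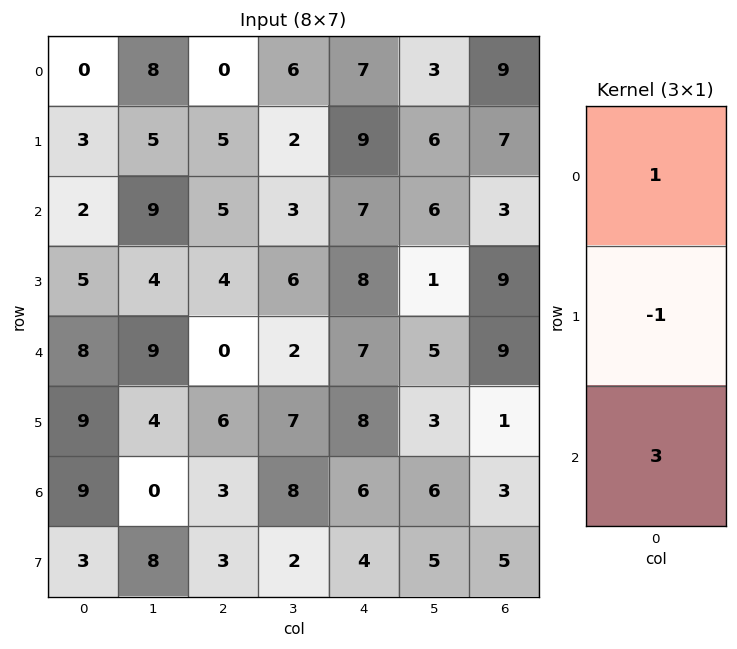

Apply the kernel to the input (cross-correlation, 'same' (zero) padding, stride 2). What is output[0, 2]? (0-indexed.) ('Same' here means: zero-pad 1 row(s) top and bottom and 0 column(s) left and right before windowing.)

The receptive field on the zero-padded input at this output position is [0 / 7 / 9]. Elementwise product with the kernel and sum: 0·1 + 7·-1 + 9·3.

20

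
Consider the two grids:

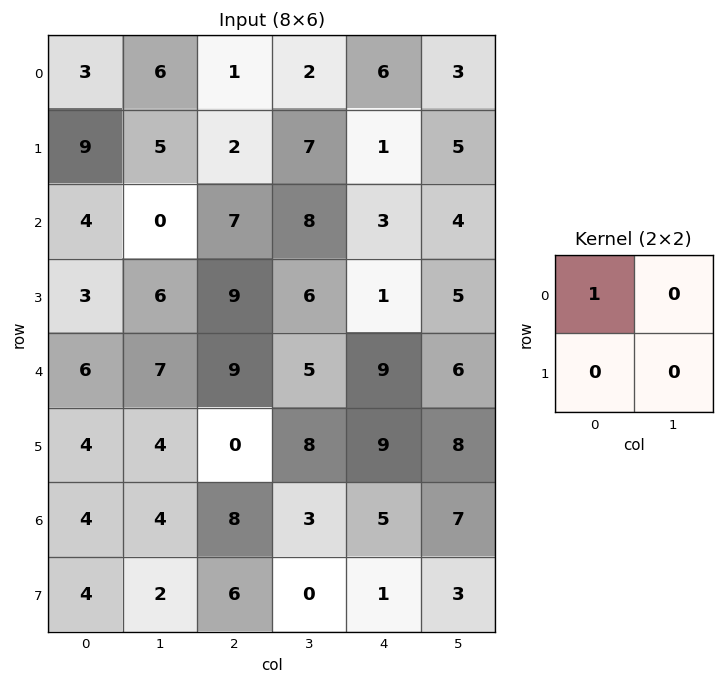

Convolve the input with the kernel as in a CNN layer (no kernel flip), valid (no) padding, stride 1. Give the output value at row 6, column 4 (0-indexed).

5

The receptive field on the input at this output position is [5 7 / 1 3]. Elementwise product with the kernel and sum: 5·1.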